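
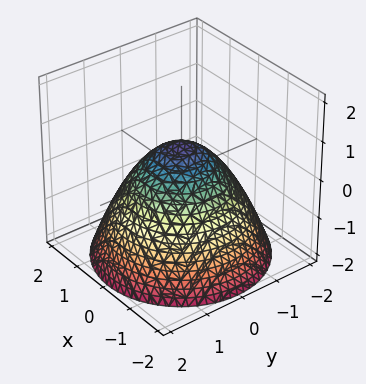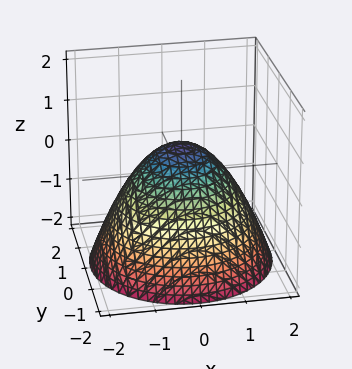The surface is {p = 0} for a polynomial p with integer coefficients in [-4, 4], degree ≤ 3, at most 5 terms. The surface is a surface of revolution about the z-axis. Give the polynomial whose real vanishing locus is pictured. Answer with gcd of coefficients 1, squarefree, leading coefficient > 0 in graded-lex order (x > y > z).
The degree is 2 — no degree-1 surface has this shape.
Symmetries: the surface is invariant under rotation about z: p = q(x² + y², z).
From the visible intercepts: a circular section at z = -1 has radius between 1 and 2; the y-axis gridline crossings are at y ∈ {-1, 1}; among the integer gridlines, it crosses the x-axis at x ∈ {-1, 1}.
These observations pin down the coefficients.

2*x^2 + 2*y^2 + 3*z - 2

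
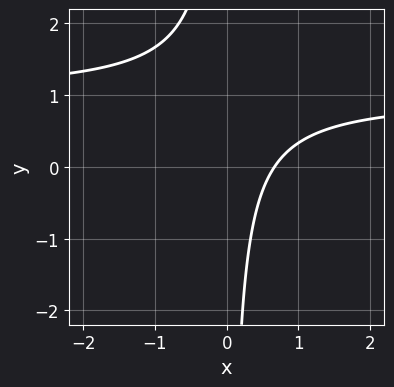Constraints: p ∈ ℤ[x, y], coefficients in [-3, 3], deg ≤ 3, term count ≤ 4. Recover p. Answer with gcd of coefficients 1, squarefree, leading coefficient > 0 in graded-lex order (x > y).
First, the degree is 2 — the shape is more complex than any degree-1 curve.
Then, checking where it meets the axes: it misses every integer gridline on the y-axis.
Finally, solving for integer coefficients yields p as stated.

3*x*y - 3*x + 2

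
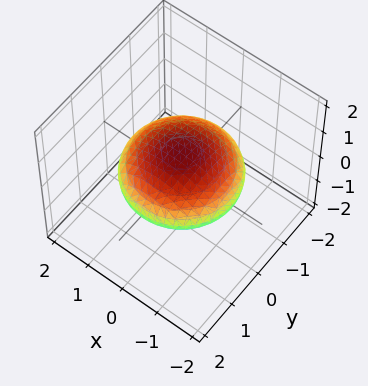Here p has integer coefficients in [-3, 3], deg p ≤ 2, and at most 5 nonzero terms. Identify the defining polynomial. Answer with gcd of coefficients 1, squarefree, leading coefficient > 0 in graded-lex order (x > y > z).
x^2 + y^2 + 3*z^2 - 2

(a) Degree: no degree-1 surface has this shape, so deg p = 2.
(b) Symmetries: rotational symmetry about the z-axis ⇒ p depends on x, y only through x² + y².
(c) From the visible intercepts: a circular section at z = 0 has radius between 1 and 2.
(d) Solving for integer coefficients yields p as stated.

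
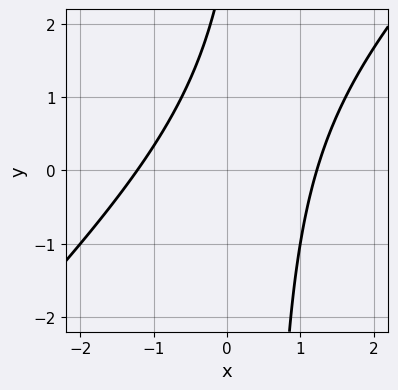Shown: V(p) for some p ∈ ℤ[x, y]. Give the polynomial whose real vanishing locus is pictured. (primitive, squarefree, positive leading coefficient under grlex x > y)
(a) Degree: the shape is more complex than any degree-1 curve, so deg p = 2.
(b) Checking where it meets the axes: it misses every integer gridline on the y-axis.
(c) Together with the visible shape, these determine p as stated.

2*x^2 - 2*x*y + y - 3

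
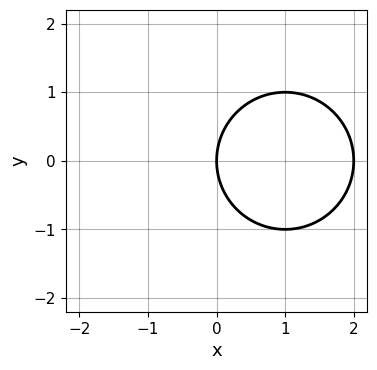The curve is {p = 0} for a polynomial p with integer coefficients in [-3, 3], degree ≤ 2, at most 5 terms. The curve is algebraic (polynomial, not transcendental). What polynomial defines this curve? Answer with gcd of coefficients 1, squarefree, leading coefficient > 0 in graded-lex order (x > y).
x^2 + y^2 - 2*x

First, the degree is 2 — no degree-1 curve has this shape.
Next, symmetries: mirror symmetry y ↦ −y ⇒ only even powers of y.
Next, reading off the gridlines: one y-axis crossing is at y = 0; among the integer gridlines, it crosses the x-axis at x ∈ {0, 2}.
Finally, the integer polynomial consistent with all of this is the stated p.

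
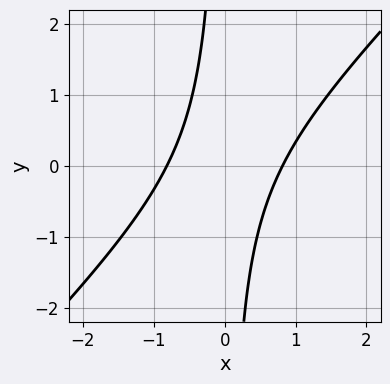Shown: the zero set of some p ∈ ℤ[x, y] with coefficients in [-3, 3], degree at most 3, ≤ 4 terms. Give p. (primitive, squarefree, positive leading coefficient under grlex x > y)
First, deg p = 2. The shape is more complex than any degree-1 curve.
Next, from the visible intercepts: it misses every integer gridline on the y-axis.
Finally, putting this together gives p.

3*x^2 - 3*x*y - 2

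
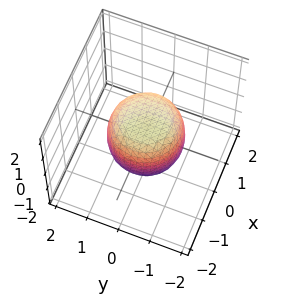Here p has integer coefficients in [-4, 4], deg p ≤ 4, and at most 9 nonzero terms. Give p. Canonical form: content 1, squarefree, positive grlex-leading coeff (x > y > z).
First, the degree is 4 — no degree-3 surface has this shape.
Next, symmetry: every cross-section ⟂ z is a circle, so x, y appear only via x² + y².
Then, from the axis intercepts and sections: among the integer gridlines, it crosses the z-axis at z ∈ {-1, 1}; a circular section at z = -1 has radius between 0 and 1.
Finally, these observations pin down the coefficients.

2*x^4 + 4*x^2*y^2 + 2*y^4 - x^2 - y^2 + 2*z^2 - 2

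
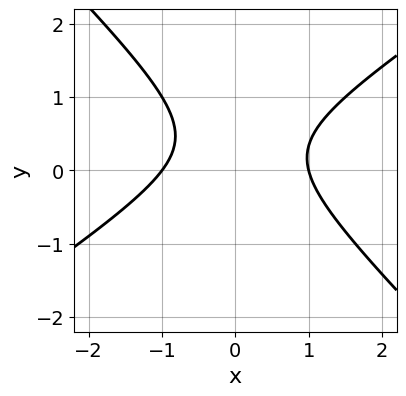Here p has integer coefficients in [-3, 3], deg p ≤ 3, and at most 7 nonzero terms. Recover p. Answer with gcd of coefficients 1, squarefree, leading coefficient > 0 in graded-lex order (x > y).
2*x^2 - x*y - 3*y^2 + 2*y - 2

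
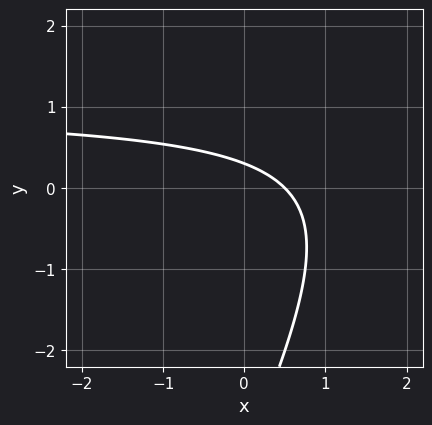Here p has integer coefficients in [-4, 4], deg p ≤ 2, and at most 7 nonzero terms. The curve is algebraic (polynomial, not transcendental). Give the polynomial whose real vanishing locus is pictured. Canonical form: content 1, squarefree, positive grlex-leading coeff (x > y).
1. deg p = 2. The shape is more complex than any degree-1 curve.
2. The integer polynomial consistent with all of this is the stated p.

2*x*y - y^2 - 2*x - 3*y + 1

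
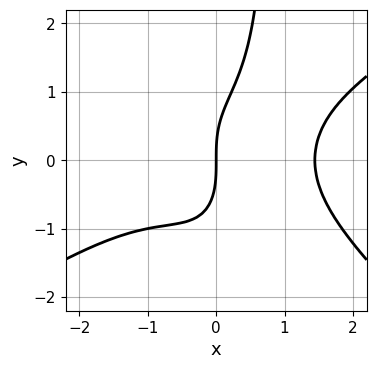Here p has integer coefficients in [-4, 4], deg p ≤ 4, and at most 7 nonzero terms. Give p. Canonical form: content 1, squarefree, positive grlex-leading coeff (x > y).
x^4 - 2*x^2*y^2 - x*y^3 + y^3 - 3*x

1. deg p = 4. The shape is more complex than any degree-3 curve.
2. Against the integer gridlines: it crosses the x-axis at the gridline x = 0; it crosses the y-axis at the gridline y = 0.
3. Fitting integer coefficients to these (and the overall shape) gives p.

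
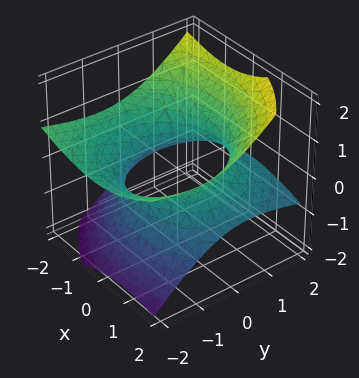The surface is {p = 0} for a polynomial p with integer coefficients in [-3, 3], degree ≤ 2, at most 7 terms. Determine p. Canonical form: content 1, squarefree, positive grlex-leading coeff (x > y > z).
x^2 + x*z + y^2 + 2*y*z - 3*z^2 - 2

1. The degree is 2 — a generic line meets the surface in up to 2 points.
2. Reading off the gridlines: the surface avoids every integer z-axis point in the box.
3. Assembling these constraints gives the stated polynomial.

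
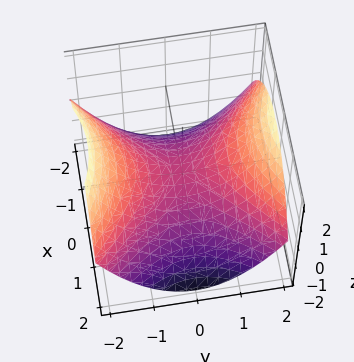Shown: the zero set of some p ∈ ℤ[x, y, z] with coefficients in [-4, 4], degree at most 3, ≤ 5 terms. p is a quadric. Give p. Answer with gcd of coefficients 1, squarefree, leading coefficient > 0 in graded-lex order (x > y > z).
First, the degree is 2 — a saddle surface; a quadric.
Then, symmetries: it's symmetric under x → −x, forcing even powers of x; the y ↦ −y reflection is a symmetry, so y appears only in even powers.
Then, checking where it meets the axes: it meets the y-axis at y = 0 (among the integer gridlines); it crosses the z-axis at the gridline z = 0.
Finally, matching integer coefficients to the picture gives p.

x^2 - y^2 + 2*z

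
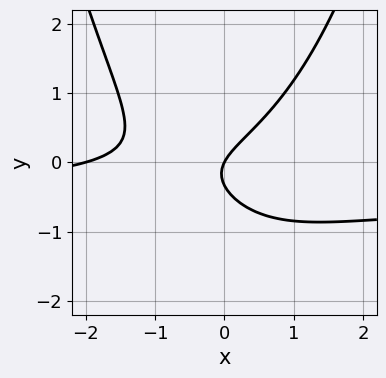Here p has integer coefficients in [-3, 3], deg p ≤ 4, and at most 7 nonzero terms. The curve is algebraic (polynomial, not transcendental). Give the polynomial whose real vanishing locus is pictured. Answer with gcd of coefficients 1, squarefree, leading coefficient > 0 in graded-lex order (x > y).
(a) The degree is 3 — a generic line meets the curve in up to 3 points.
(b) Checking where it meets the axes: it meets the y-axis at y = 0 (among the integer gridlines); the x-axis gridline crossings are at x ∈ {-2, 0}.
(c) Assembling these constraints gives the stated polynomial.

2*x^2*y + x^2 - 3*y^2 + 2*x - y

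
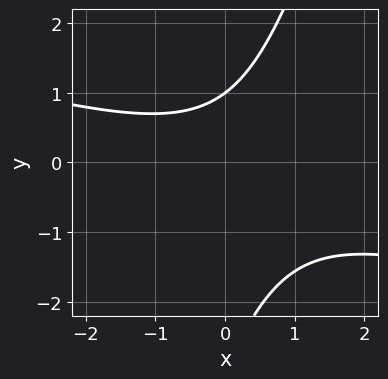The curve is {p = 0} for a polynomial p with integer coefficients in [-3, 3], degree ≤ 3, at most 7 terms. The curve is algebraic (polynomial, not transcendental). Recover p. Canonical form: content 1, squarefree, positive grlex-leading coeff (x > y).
x^2 + 3*x*y - y^2 - 2*y + 3

(a) deg p = 2. A generic line meets the curve in up to 2 points.
(b) From the axis intercepts and sections: it crosses the y-axis at the gridline y = 1; it misses every integer gridline on the x-axis.
(c) Putting this together gives p.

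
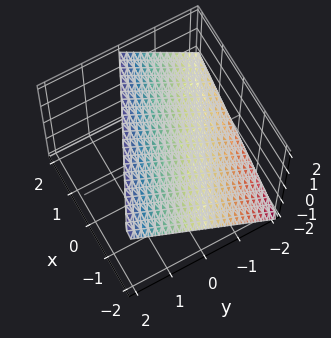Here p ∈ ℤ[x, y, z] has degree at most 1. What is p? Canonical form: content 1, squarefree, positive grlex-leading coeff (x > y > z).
x + 2*y - 2*z + 2

(a) Degree: the surface is flat (a plane), so deg p = 1.
(b) Checking where it meets the axes: it crosses the y-axis at the gridline y = -1; it meets the z-axis at z = 1 (among the integer gridlines).
(c) Solving for integer coefficients yields p as stated. Check: (-2, 0, 0) on the x-axis lies on the surface, and p(-2, 0, 0) = 0. ✓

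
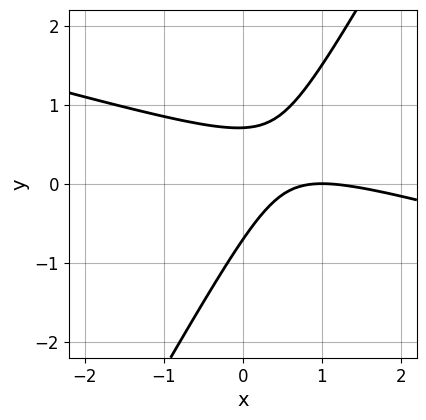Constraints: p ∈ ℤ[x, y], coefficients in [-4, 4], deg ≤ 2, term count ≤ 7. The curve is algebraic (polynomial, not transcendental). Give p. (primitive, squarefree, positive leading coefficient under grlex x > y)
Degree: the shape is more complex than any degree-1 curve, so deg p = 2.
From the axis intercepts and sections: one x-axis crossing is at x = 1.
Matching integer coefficients to the picture gives p.

x^2 + 3*x*y - 2*y^2 - 2*x + 1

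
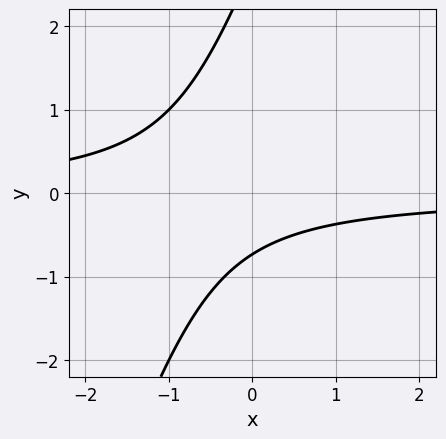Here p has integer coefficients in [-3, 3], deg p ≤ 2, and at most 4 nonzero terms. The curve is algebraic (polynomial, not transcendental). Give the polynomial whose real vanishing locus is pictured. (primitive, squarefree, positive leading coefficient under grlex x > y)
3*x*y - y^2 + 2*y + 2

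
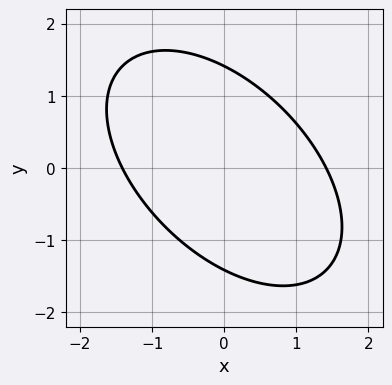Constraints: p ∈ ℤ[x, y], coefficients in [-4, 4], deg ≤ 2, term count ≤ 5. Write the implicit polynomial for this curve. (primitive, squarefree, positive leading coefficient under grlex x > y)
x^2 + x*y + y^2 - 2

1. Degree: no degree-1 curve has this shape, so deg p = 2.
2. Putting this together gives p.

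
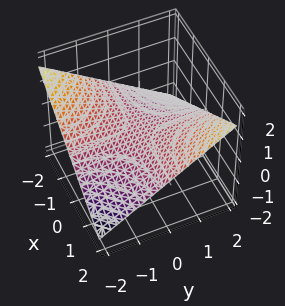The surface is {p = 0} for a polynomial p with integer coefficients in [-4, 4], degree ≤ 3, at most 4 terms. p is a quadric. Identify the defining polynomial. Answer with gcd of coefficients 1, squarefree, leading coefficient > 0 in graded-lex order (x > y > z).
x*y - 3*z

deg p = 2. A hyperbolic paraboloid; a quadric.
Checking where it meets the axes: every point of the y-axis in the box is on the surface; every point of the x-axis in the box is on the surface.
Fitting integer coefficients to these (and the overall shape) gives p.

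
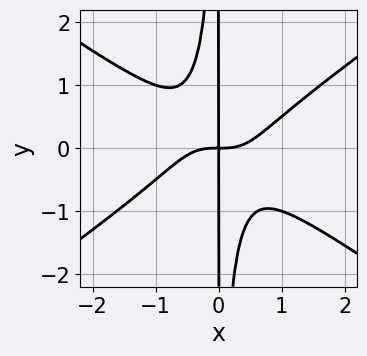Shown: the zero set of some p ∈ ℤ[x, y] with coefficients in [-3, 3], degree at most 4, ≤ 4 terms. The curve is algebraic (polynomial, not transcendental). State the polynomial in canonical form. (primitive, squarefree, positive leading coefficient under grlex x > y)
First, deg p = 4.
Then, against the integer gridlines: the visible y-axis segment lies entirely on the curve.
Finally, assembling these constraints gives the stated polynomial.

x^4 - 2*x^2*y^2 - x*y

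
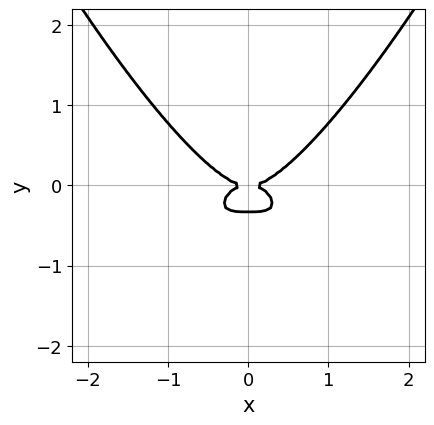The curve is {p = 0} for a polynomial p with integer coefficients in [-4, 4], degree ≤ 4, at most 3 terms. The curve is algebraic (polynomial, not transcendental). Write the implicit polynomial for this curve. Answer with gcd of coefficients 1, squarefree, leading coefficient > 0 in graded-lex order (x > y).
2*x^4 - 3*y^3 - y^2

First, deg p = 4. No degree-3 curve has this shape.
Next, symmetries: it's symmetric under x → −x, forcing even powers of x.
Next, from the axis intercepts and sections: it meets the y-axis at y = 0 (among the integer gridlines); it meets the x-axis at x = 0 (among the integer gridlines).
Finally, these observations pin down the coefficients.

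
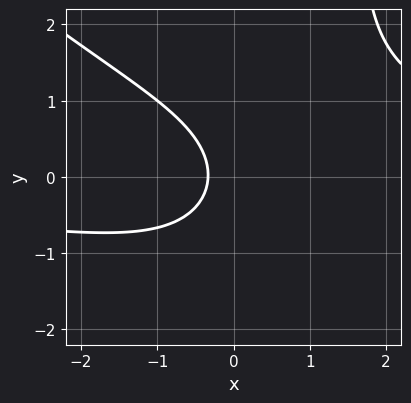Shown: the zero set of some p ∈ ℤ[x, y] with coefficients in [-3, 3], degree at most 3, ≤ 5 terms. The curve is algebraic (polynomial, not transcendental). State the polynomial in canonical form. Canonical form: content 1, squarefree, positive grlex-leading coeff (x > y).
x^2*y + x*y^2 - 2*y^2 - 3*x - 1

1. The degree is 3 — a generic line meets the curve in up to 3 points.
2. From the visible intercepts: it misses every integer gridline on the y-axis.
3. The integer polynomial consistent with all of this is the stated p.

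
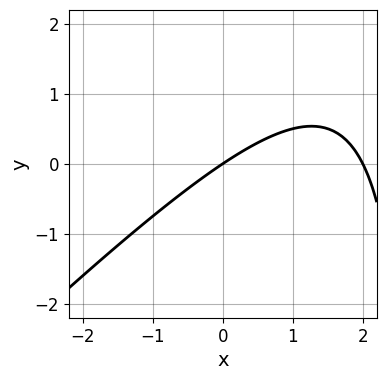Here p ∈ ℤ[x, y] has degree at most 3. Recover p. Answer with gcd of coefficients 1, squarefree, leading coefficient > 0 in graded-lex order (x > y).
x^2 - x*y - 2*x + 3*y

1. The degree is 2 — no degree-1 curve has this shape.
2. Observable constraints: one y-axis crossing is at y = 0; the x-axis gridline crossings are at x ∈ {0, 2}.
3. Putting this together gives p.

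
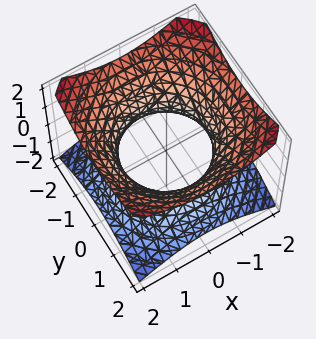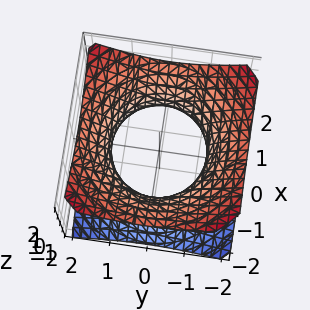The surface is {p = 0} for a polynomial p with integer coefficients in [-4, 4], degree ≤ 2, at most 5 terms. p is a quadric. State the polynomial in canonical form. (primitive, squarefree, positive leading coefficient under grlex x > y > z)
2*x^2 + 2*y^2 - 3*z^2 - 3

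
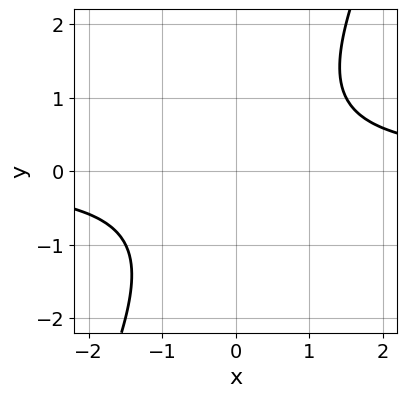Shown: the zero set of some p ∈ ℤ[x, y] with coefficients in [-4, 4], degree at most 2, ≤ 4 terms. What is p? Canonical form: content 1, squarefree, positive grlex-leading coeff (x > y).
Degree: the shape is more complex than any degree-1 curve, so deg p = 2.
Checking where it meets the axes: the curve avoids every integer y-axis point in the box; the curve avoids every integer x-axis point in the box.
Together with the visible shape, these determine p as stated.

2*x*y - y^2 - 2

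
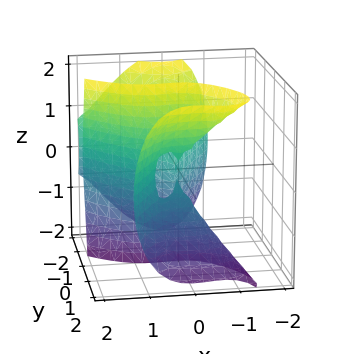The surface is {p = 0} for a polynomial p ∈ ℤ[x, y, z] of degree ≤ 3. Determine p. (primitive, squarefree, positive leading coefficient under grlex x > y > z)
The picture has 2 separate pieces. They look like related sheets of one shape, so recover p as a whole.
Degree: no degree-2 surface has this shape, so deg p = 3.
Checking where it meets the axes: one y-axis crossing is at y = 0; the visible z-axis segment lies entirely on the surface.
Solving for integer coefficients yields p as stated. Check: (1, 0, 0) on the x-axis lies on the surface, and p(1, 0, 0) = 0. ✓

2*x^3 + 2*x^2*y - y^3 + y*z^2 - 2*x^2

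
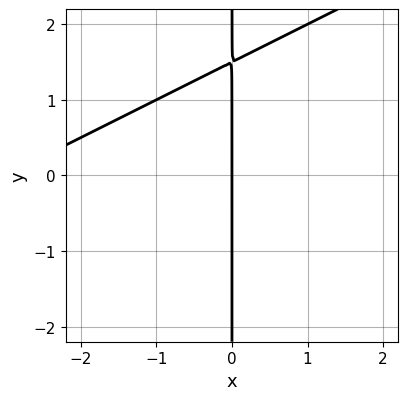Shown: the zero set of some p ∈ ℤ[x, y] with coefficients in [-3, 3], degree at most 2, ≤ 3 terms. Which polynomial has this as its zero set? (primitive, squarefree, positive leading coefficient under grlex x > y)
The degree is 2 — no degree-1 curve has this shape.
From the axis intercepts and sections: one x-axis crossing is at x = 0; every point of the y-axis in the box is on the curve.
Putting this together gives p.

x^2 - 2*x*y + 3*x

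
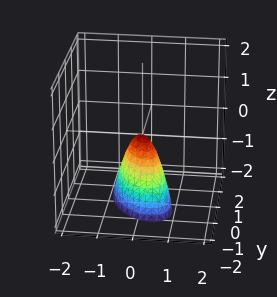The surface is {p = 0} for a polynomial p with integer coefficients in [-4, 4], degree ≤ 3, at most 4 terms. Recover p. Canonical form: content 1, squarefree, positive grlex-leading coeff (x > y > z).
3*x^2 + 2*x*y + 2*y^2 + z

(a) Degree: a generic line meets the surface in up to 2 points, so deg p = 2.
(b) From the axis intercepts and sections: it meets the y-axis at y = 0 (among the integer gridlines); it meets the z-axis at z = 0 (among the integer gridlines).
(c) Assembling these constraints gives the stated polynomial.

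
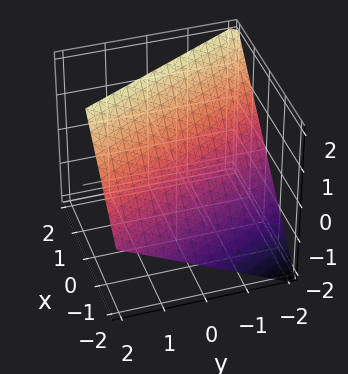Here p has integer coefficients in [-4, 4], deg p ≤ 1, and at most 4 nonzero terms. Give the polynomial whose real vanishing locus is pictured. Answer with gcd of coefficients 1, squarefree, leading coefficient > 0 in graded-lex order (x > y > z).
2*x + y - 2*z + 2

(a) The degree is 1 — every cross-section is a straight line — this is a plane.
(b) Reading off the gridlines: it crosses the y-axis at the gridline y = -2; one x-axis crossing is at x = -1; it crosses the z-axis at the gridline z = 1.
(c) The integer polynomial consistent with all of this is the stated p.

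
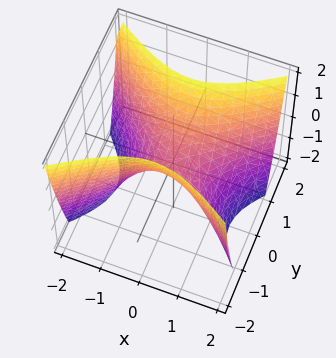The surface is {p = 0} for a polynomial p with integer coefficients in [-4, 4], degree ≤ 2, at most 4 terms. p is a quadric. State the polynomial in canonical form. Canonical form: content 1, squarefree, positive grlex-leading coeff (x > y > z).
2*x^2 - 3*y^2 + 2*z

deg p = 2.
Symmetries: mirror symmetry y ↦ −y ⇒ only even powers of y; the x ↦ −x reflection is a symmetry, so x appears only in even powers.
Observable constraints: it meets the y-axis at y = 0 (among the integer gridlines); one x-axis crossing is at x = 0.
Assembling these constraints gives the stated polynomial.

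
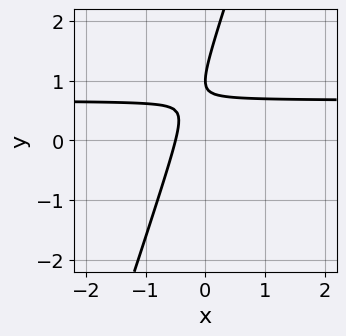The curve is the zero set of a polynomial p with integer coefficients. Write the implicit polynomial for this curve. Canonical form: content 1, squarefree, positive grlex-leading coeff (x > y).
3*x*y - y^2 - 2*x + 2*y - 1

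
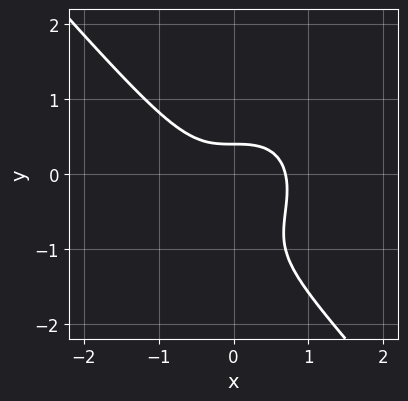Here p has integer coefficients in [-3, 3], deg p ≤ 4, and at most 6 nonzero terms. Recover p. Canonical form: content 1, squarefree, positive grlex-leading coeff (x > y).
3*x^3 + 2*y^3 + 3*y^2 + y - 1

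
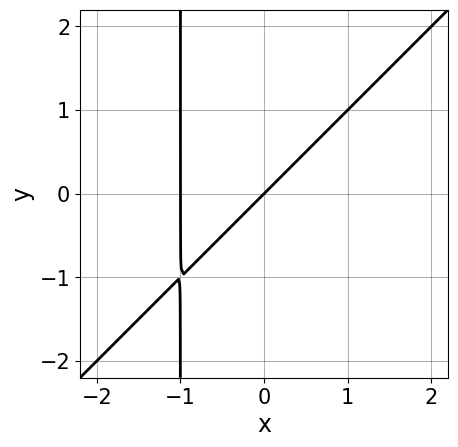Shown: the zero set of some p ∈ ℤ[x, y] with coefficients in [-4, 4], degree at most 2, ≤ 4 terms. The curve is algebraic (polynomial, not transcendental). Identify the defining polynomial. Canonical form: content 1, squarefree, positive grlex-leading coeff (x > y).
The degree is 2 — no degree-1 curve has this shape.
Against the integer gridlines: the x-axis gridline crossings are at x ∈ {-1, 0}; it meets the y-axis at y = 0 (among the integer gridlines).
Putting this together gives p.

x^2 - x*y + x - y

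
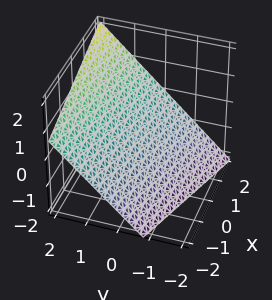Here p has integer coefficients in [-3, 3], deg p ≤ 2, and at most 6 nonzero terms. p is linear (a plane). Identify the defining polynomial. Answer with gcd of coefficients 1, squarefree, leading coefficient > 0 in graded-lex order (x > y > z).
Degree: every cross-section is a straight line — this is a plane, so deg p = 1.
From the axis intercepts and sections: one x-axis crossing is at x = 2.
These observations pin down the coefficients.

x + 3*y - 3*z - 2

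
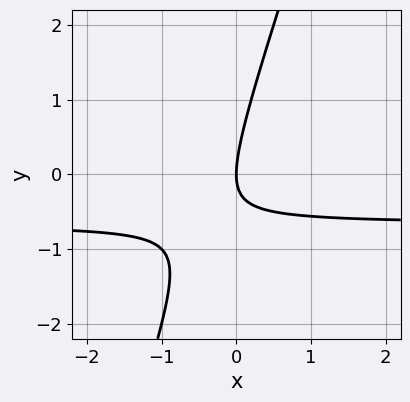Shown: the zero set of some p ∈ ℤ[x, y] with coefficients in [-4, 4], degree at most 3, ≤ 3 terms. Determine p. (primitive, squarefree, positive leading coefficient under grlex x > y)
3*x*y - y^2 + 2*x

Degree: the shape is more complex than any degree-1 curve, so deg p = 2.
Checking where it meets the axes: one y-axis crossing is at y = 0; it meets the x-axis at x = 0 (among the integer gridlines).
The integer polynomial consistent with all of this is the stated p.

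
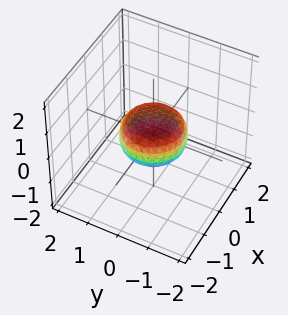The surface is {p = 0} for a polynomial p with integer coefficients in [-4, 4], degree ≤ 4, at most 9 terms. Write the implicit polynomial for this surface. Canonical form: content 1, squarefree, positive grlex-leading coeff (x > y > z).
2*x^4 + 4*x^2*y^2 + 2*y^4 - x^2 - y^2 + 3*z^2 - 1

The degree is 4 — the shape is more complex than any degree-3 surface.
Symmetries: rotational symmetry about the z-axis ⇒ p depends on x, y only through x² + y².
From the visible intercepts: a circular section at z = 0 has radius exactly 1; among the integer gridlines, it crosses the y-axis at y ∈ {-1, 1}; among the integer gridlines, it crosses the x-axis at x ∈ {-1, 1}.
The integer polynomial consistent with all of this is the stated p.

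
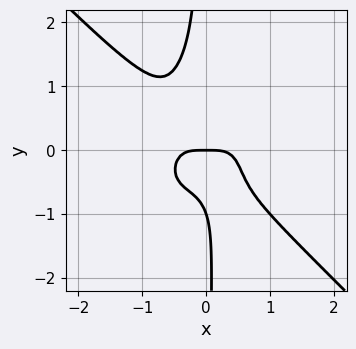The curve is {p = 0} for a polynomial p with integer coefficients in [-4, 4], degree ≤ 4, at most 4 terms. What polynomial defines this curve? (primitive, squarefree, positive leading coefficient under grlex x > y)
3*x^4 + 3*x*y^3 + y^2 + y

1. Degree: the shape is more complex than any degree-3 curve, so deg p = 4.
2. Against the integer gridlines: the y-axis gridline crossings are at y ∈ {-1, 0}; it meets the x-axis at x = 0 (among the integer gridlines).
3. Assembling these constraints gives the stated polynomial.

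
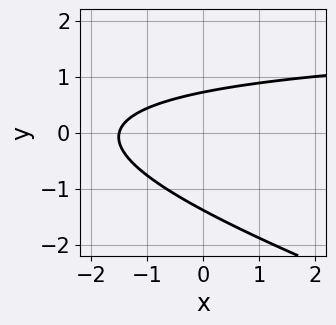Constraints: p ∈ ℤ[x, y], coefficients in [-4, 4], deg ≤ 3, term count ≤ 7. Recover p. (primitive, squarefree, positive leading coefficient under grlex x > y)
x*y + 3*y^2 - 2*x + 2*y - 3

1. deg p = 2. No degree-1 curve has this shape.
2. The integer polynomial consistent with all of this is the stated p.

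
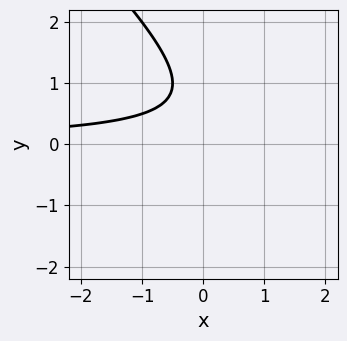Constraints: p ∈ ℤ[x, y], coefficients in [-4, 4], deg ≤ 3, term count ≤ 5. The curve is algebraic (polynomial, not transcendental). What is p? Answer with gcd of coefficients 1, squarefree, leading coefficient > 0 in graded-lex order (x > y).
2*x*y + 2*y^2 - 3*y + 2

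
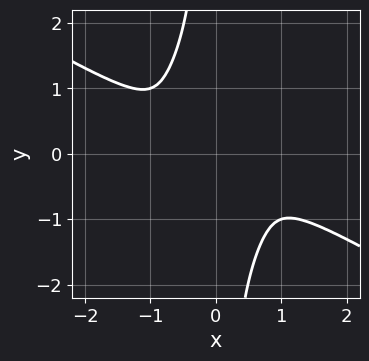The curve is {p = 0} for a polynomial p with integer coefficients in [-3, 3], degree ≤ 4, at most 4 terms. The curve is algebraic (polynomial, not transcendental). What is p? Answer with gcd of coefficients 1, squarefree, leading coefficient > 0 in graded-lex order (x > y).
First, degree: no degree-3 curve has this shape, so deg p = 4.
Finally, putting this together gives p.

x^4 + x^3*y + 2*x*y^3 + 2*y^2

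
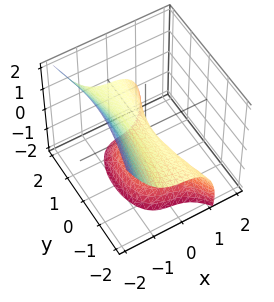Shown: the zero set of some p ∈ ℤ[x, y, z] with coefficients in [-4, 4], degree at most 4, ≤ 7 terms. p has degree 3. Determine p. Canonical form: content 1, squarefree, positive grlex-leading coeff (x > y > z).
3*x^3 + y^2*z + 2*z^2 + x + 2*z

First, deg p = 3. A generic line meets the surface in up to 3 points.
Next, against the integer gridlines: the visible y-axis segment lies entirely on the surface; among the integer gridlines, it crosses the z-axis at z ∈ {-1, 0}.
Finally, matching integer coefficients to the picture gives p.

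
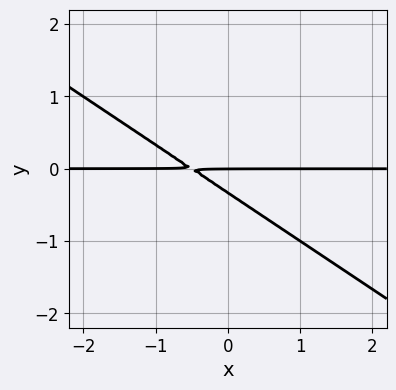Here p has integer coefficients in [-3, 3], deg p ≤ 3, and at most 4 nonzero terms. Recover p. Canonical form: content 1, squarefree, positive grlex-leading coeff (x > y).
2*x*y + 3*y^2 + y

deg p = 2. A generic line meets the curve in up to 2 points.
Reading off the gridlines: every point of the x-axis in the box is on the curve; it meets the y-axis at y = 0 (among the integer gridlines).
These observations pin down the coefficients.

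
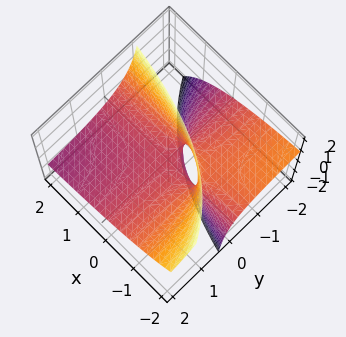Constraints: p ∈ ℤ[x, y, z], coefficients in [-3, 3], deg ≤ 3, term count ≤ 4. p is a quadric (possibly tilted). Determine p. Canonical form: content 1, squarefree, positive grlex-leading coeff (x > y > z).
(a) deg p = 2. The shape is more complex than any degree-1 surface.
(b) From the axis intercepts and sections: the visible x-axis segment lies entirely on the surface; the visible y-axis segment lies entirely on the surface; one z-axis crossing is at z = 0.
(c) Solving for integer coefficients yields p as stated.

x*y + x*z + 2*y*z + z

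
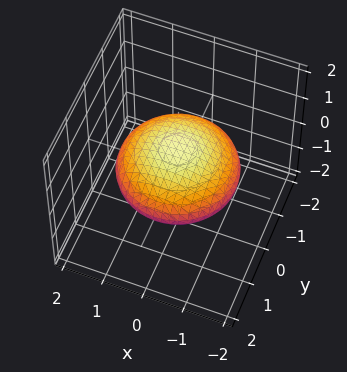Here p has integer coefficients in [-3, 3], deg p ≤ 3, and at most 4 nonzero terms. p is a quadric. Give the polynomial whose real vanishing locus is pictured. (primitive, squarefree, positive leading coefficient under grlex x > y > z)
x^2 + y^2 + 3*z^2 - 2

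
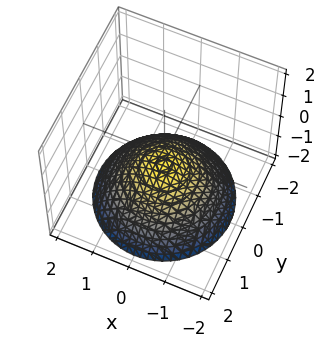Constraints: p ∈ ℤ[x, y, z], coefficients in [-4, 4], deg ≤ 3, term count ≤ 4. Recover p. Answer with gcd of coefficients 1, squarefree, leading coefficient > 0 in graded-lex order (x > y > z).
x^2 + y^2 + 2*z + 1

First, deg p = 2.
Then, by symmetry, every cross-section ⟂ z is a circle, so x, y appear only via x² + y².
Then, checking where it meets the axes: the surface avoids every integer y-axis point in the box; a circular section at z = -2 has radius between 1 and 2; the surface avoids every integer x-axis point in the box.
Finally, fitting integer coefficients to these (and the overall shape) gives p.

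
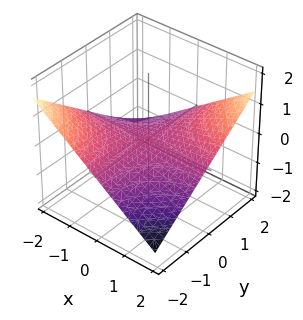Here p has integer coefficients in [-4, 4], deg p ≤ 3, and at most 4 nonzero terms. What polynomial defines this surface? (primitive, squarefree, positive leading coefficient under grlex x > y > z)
x*y - 3*z

Degree: a saddle surface; a quadric, so deg p = 2.
From the visible intercepts: it crosses the z-axis at the gridline z = 0; every point of the y-axis in the box is on the surface.
Solving for integer coefficients yields p as stated.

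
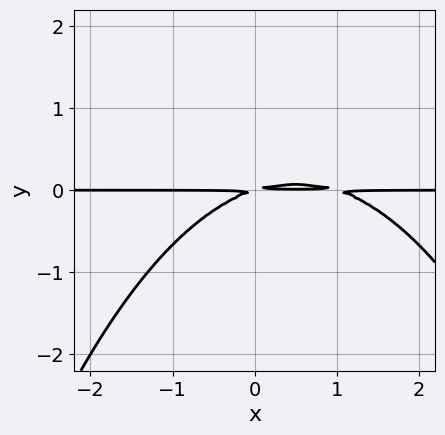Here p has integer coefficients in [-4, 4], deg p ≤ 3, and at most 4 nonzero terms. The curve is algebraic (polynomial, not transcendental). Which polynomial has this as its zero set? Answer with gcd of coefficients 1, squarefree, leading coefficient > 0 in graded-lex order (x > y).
(a) The degree is 3 — the shape is more complex than any degree-2 curve.
(b) Observable constraints: the visible x-axis segment lies entirely on the curve.
(c) Solving for integer coefficients yields p as stated.

x^2*y - x*y + 3*y^2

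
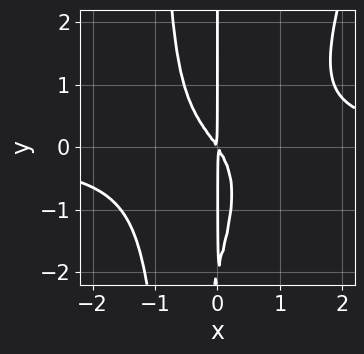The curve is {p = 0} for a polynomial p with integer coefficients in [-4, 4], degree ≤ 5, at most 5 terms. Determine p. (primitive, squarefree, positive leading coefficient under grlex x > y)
3*x^3*y - x^2*y^2 - x*y^2 - 3*x^2 - 2*x*y

(a) The degree is 4 — the shape is more complex than any degree-3 curve.
(b) Checking where it meets the axes: every point of the y-axis in the box is on the curve.
(c) Assembling these constraints gives the stated polynomial.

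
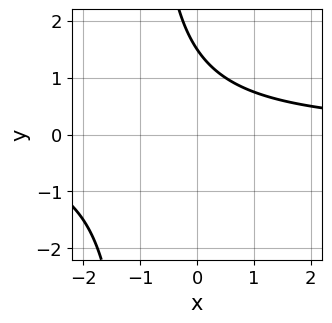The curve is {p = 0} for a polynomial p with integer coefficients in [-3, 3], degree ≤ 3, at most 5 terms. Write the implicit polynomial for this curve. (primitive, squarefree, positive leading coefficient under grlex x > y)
2*x*y + 2*y - 3

First, the degree is 2 — a generic line meets the curve in up to 2 points.
Next, from the axis intercepts and sections: the curve avoids every integer x-axis point in the box.
Finally, the integer polynomial consistent with all of this is the stated p.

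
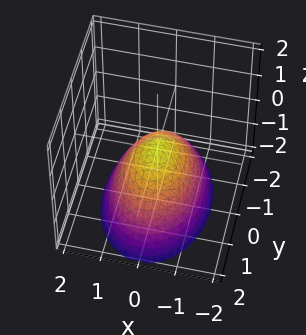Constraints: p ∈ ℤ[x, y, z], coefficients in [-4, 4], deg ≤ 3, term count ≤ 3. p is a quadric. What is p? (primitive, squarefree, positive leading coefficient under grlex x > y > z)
2*x^2 + y^2 + 2*z

First, degree: a single bowl opening along one axis; a quadric, so deg p = 2.
Then, symmetries: mirror symmetry x ↦ −x ⇒ only even powers of x; it's symmetric under y → −y, forcing even powers of y.
Then, from the visible intercepts: one x-axis crossing is at x = 0; it crosses the z-axis at the gridline z = 0; it meets the y-axis at y = 0 (among the integer gridlines).
Finally, assembling these constraints gives the stated polynomial.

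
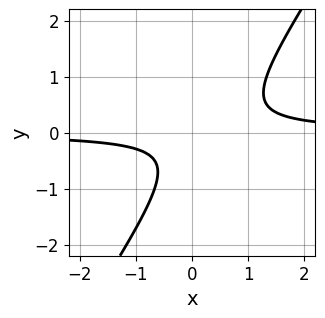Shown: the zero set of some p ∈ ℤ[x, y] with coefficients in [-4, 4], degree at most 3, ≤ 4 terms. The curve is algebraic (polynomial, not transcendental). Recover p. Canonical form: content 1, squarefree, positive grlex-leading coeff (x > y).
3*x*y - 2*y^2 - y - 1

1. Degree: the shape is more complex than any degree-1 curve, so deg p = 2.
2. Reading off the gridlines: it misses every integer gridline on the x-axis; it misses every integer gridline on the y-axis.
3. Putting this together gives p.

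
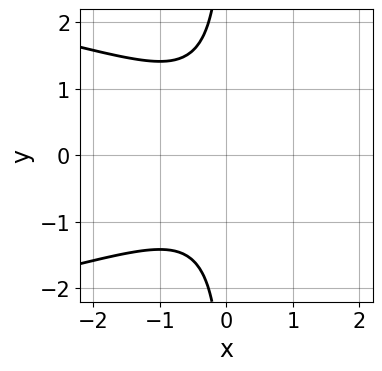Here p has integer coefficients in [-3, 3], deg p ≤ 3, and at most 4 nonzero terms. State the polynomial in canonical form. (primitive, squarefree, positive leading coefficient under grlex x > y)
deg p = 3.
Symmetries: it's symmetric under y → −y, forcing even powers of y.
Reading off the gridlines: it misses every integer gridline on the y-axis; no x-intercept at any integer in the box.
Matching integer coefficients to the picture gives p.

x*y^2 + x^2 + 1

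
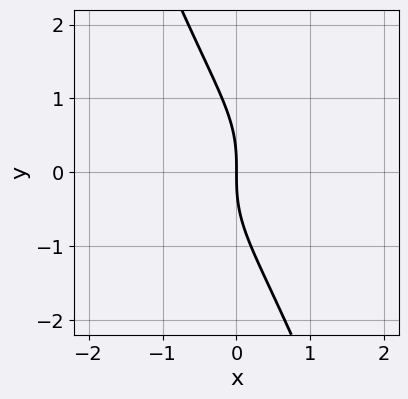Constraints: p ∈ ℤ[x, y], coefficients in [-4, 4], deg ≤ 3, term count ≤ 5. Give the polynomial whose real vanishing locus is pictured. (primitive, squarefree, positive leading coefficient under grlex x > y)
3*x^3 + 2*x*y^2 + y^3 + 3*x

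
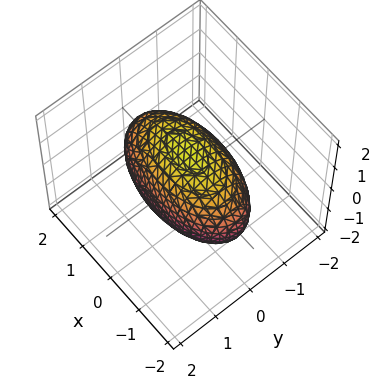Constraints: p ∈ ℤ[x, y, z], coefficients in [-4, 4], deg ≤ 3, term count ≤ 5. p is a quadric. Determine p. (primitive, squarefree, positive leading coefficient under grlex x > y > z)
x^2 + 3*y^2 + 2*z^2 - 3

deg p = 2.
Symmetries: it's symmetric under x → −x, forcing even powers of x; it's symmetric under y → −y, forcing even powers of y; the z ↦ −z reflection is a symmetry, so z appears only in even powers.
From the axis intercepts and sections: among the integer gridlines, it crosses the y-axis at y ∈ {-1, 1}.
Assembling these constraints gives the stated polynomial.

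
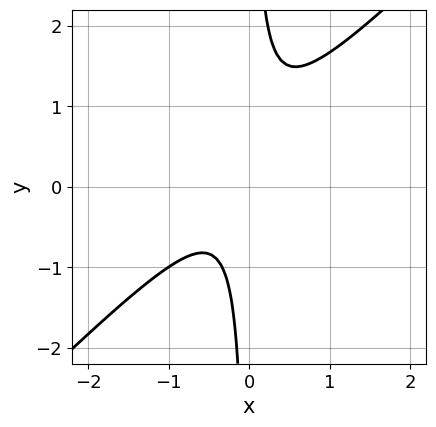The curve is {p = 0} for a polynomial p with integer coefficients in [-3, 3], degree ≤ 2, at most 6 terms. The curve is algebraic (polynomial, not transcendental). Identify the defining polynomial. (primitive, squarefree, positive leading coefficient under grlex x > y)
(a) The degree is 2 — no degree-1 curve has this shape.
(b) From the visible intercepts: the curve avoids every integer y-axis point in the box; the curve avoids every integer x-axis point in the box.
(c) Putting this together gives p.

3*x^2 - 3*x*y + x + 1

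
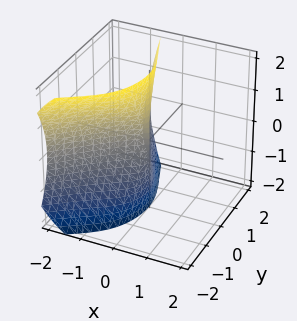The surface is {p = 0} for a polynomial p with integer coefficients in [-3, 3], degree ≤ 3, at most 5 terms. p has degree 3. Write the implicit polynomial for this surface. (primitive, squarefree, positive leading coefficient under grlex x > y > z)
3*x^3 - 3*x^2*y + 2*x*z^2 + 2*y^2

1. deg p = 3. The shape is more complex than any degree-2 surface.
2. Against the integer gridlines: the visible z-axis segment lies entirely on the surface; it crosses the x-axis at the gridline x = 0; it crosses the y-axis at the gridline y = 0.
3. These observations pin down the coefficients.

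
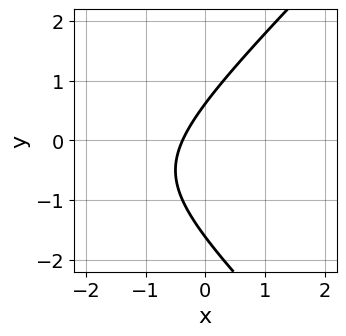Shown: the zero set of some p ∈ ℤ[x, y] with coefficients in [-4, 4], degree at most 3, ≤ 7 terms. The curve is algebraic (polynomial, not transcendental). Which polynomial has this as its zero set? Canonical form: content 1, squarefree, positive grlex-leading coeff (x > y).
(a) The degree is 2 — a generic line meets the curve in up to 2 points.
(b) Matching integer coefficients to the picture gives p.

x^2 - y^2 + 3*x - y + 1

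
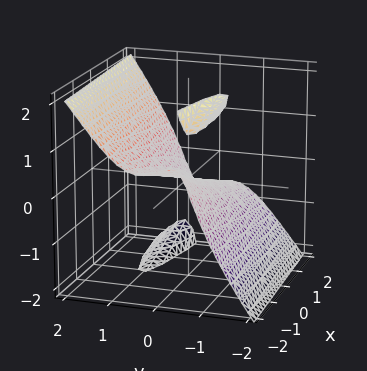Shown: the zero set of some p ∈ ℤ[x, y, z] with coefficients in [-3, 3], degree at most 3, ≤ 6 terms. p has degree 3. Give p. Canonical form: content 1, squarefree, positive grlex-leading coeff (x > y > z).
(a) I count 3 distinct pieces. They look like related sheets of one shape, so recover p as a whole.
(b) Degree: a generic line meets the surface in up to 3 points, so deg p = 3.
(c) Observable constraints: it meets the x-axis at x = 0 (among the integer gridlines); it crosses the y-axis at the gridline y = 0; it meets the z-axis at z = 0 (among the integer gridlines).
(d) These observations pin down the coefficients.

3*y^3 - 2*y*z^2 - x - 3*z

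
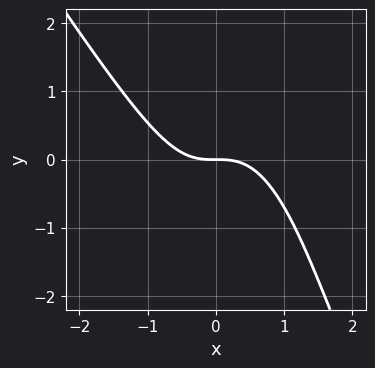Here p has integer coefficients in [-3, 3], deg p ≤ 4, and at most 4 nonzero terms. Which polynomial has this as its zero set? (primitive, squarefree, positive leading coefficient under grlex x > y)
(a) deg p = 3.
(b) Checking where it meets the axes: one x-axis crossing is at x = 0; it crosses the y-axis at the gridline y = 0.
(c) Solving for integer coefficients yields p as stated.

3*x^3 + 2*x^2*y + y^2 + 3*y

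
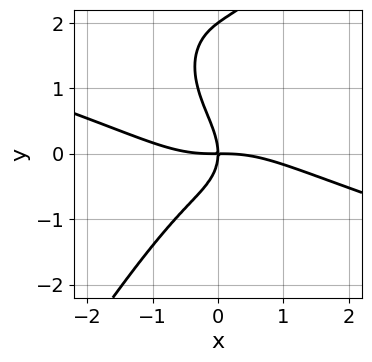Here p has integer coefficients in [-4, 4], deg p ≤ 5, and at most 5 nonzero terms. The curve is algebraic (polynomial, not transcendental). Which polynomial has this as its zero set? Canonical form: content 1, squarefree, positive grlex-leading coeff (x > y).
1. deg p = 4.
2. Observable constraints: one x-axis crossing is at x = 0; among the integer gridlines, it crosses the y-axis at y ∈ {0, 2}.
3. The integer polynomial consistent with all of this is the stated p.

x^4 + 3*x^3*y - y^4 + 2*y^3 + 3*x*y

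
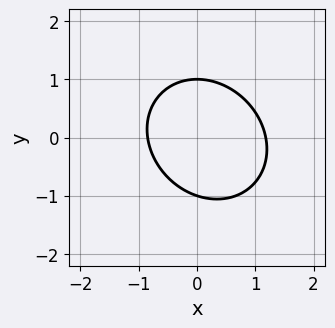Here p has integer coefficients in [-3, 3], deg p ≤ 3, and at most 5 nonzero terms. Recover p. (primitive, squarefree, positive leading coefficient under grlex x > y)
3*x^2 + x*y + 3*y^2 - x - 3

Degree: a generic line meets the curve in up to 2 points, so deg p = 2.
Checking where it meets the axes: among the integer gridlines, it crosses the y-axis at y ∈ {-1, 1}.
The integer polynomial consistent with all of this is the stated p.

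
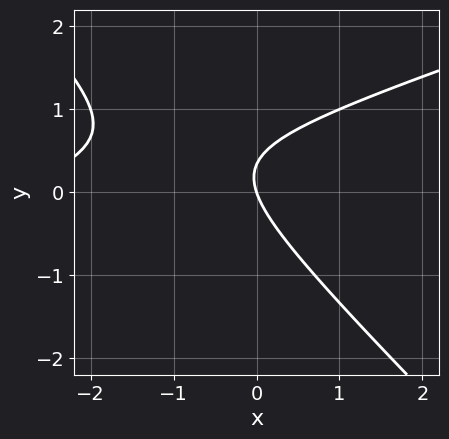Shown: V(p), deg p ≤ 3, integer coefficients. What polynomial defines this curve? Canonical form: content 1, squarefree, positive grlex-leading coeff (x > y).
(a) The degree is 2 — a generic line meets the curve in up to 2 points.
(b) From the axis intercepts and sections: one x-axis crossing is at x = 0; it crosses the y-axis at the gridline y = 0.
(c) The integer polynomial consistent with all of this is the stated p.

x^2 - 2*x*y - 3*y^2 + 3*x + y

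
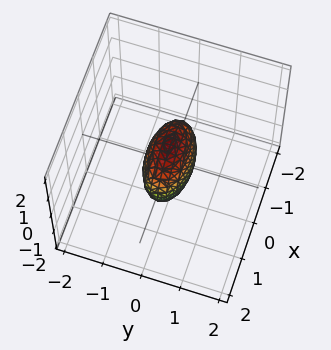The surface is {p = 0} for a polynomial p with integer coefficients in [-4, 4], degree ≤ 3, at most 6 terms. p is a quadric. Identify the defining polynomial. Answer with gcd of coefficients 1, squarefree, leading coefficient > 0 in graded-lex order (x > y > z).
x^2 + 3*y^2 + z^2 - 1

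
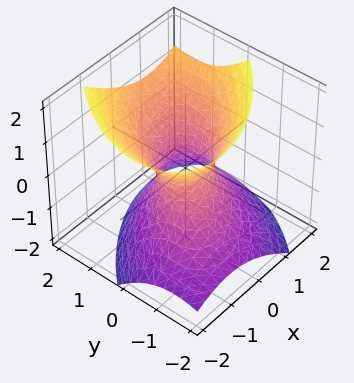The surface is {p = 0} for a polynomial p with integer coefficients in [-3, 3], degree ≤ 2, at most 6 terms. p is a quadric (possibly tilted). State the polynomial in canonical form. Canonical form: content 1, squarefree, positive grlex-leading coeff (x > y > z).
3*x^2 - 3*x*y + 3*y^2 - 2*y*z - 3*z^2 - 2

First, degree: a generic line meets the surface in up to 2 points, so deg p = 2.
Next, observable constraints: no z-intercept at any integer in the box.
Finally, together with the visible shape, these determine p as stated.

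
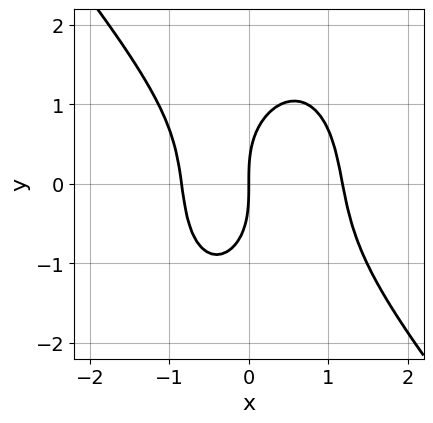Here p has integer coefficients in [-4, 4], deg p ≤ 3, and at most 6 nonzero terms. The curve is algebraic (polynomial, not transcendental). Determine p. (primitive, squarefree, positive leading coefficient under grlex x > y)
3*x^3 + x^2*y + y^3 - x^2 - 3*x

Degree: a generic line meets the curve in up to 3 points, so deg p = 3.
Reading off the gridlines: it meets the x-axis at x = 0 (among the integer gridlines); it meets the y-axis at y = 0 (among the integer gridlines).
Fitting integer coefficients to these (and the overall shape) gives p.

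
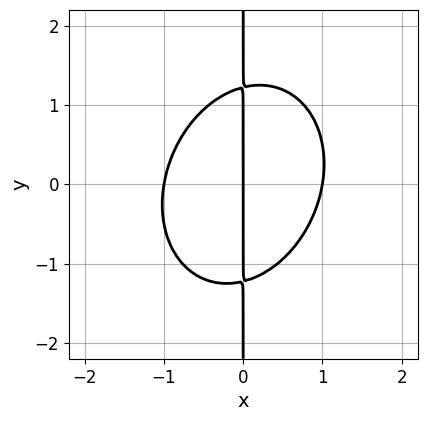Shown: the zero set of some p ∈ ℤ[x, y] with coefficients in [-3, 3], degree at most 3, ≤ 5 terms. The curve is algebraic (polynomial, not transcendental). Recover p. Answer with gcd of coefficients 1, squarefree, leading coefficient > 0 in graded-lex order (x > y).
First, the degree is 3 — no degree-2 curve has this shape.
Then, from the axis intercepts and sections: the visible y-axis segment lies entirely on the curve; among the integer gridlines, it crosses the x-axis at x ∈ {-1, 0, 1}.
Finally, matching integer coefficients to the picture gives p.

3*x^3 - x^2*y + 2*x*y^2 - 3*x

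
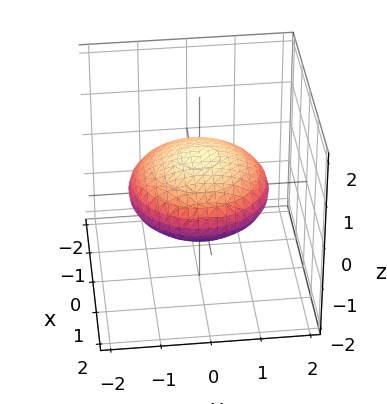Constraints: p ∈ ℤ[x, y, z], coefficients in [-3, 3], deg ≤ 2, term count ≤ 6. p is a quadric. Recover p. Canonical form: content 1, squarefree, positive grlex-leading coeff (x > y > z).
(a) Degree: a closed, bounded, convex surface; a quadric, so deg p = 2.
(b) Symmetries: the z-axis is an axis of rotation, so x and y enter only as x² + y²; it's symmetric under z → −z, forcing even powers of z.
(c) Checking where it meets the axes: a circular section at z = 0 has radius between 1 and 2.
(d) Solving for integer coefficients yields p as stated.

x^2 + y^2 + 3*z^2 - 2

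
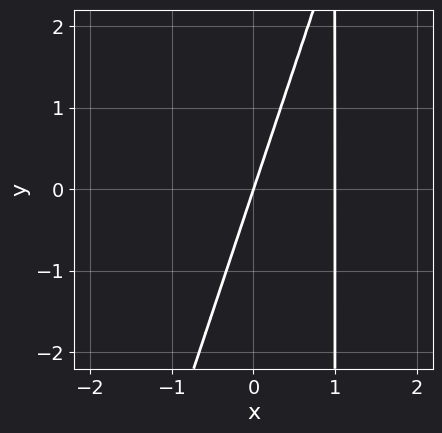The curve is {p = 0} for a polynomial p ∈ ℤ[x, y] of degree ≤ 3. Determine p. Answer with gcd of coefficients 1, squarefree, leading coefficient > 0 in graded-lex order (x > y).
(a) Degree: no degree-1 curve has this shape, so deg p = 2.
(b) Reading off the gridlines: the x-axis gridline crossings are at x ∈ {0, 1}; it crosses the y-axis at the gridline y = 0.
(c) Assembling these constraints gives the stated polynomial.

3*x^2 - x*y - 3*x + y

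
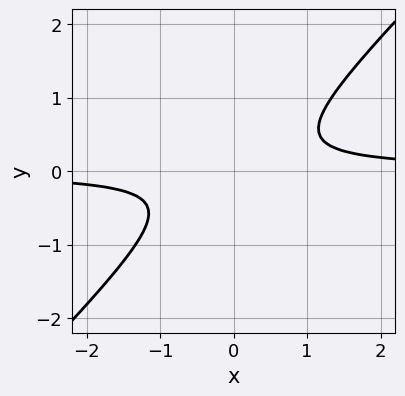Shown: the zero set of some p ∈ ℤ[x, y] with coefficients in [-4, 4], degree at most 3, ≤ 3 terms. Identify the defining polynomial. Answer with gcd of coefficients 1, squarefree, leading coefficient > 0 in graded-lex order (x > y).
1. Degree: the shape is more complex than any degree-1 curve, so deg p = 2.
2. Reading off the gridlines: no x-intercept at any integer in the box; the curve avoids every integer y-axis point in the box.
3. Matching integer coefficients to the picture gives p.

3*x*y - 3*y^2 - 1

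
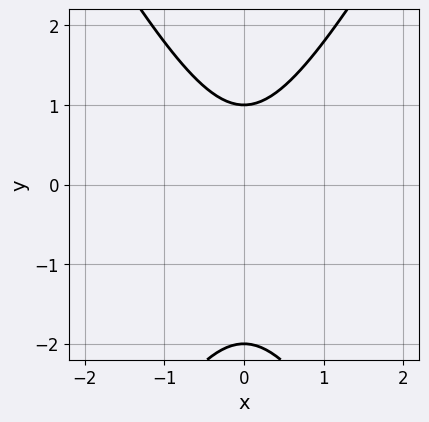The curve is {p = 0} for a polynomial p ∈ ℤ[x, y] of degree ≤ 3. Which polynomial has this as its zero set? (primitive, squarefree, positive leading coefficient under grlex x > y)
3*x^2 - y^2 - y + 2

(a) deg p = 2.
(b) Symmetries: it's symmetric under x → −x, forcing even powers of x.
(c) Checking where it meets the axes: no x-intercept at any integer in the box; the y-axis gridline crossings are at y ∈ {-2, 1}.
(d) Solving for integer coefficients yields p as stated.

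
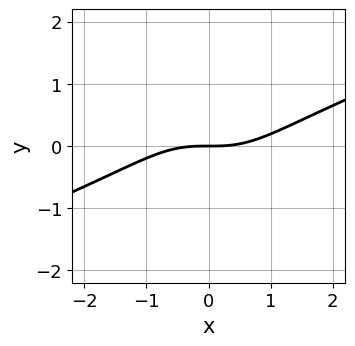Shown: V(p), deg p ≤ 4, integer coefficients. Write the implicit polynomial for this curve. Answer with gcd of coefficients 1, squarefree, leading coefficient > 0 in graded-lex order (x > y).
x^3 - 2*x^2*y - 3*y^3 - 3*y

First, degree: no degree-2 curve has this shape, so deg p = 3.
Next, reading off the gridlines: it crosses the y-axis at the gridline y = 0; one x-axis crossing is at x = 0.
Finally, the integer polynomial consistent with all of this is the stated p.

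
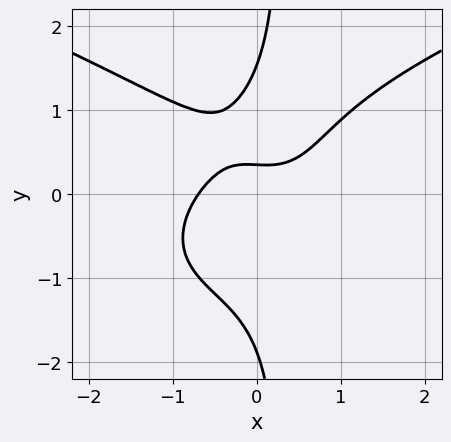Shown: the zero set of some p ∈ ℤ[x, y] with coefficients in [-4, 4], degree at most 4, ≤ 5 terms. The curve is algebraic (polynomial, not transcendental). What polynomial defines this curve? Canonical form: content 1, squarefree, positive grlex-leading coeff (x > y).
3*x*y^3 - 3*x^3 - y^3 + 3*y - 1

Degree: a generic line meets the curve in up to 4 points, so deg p = 4.
Putting this together gives p.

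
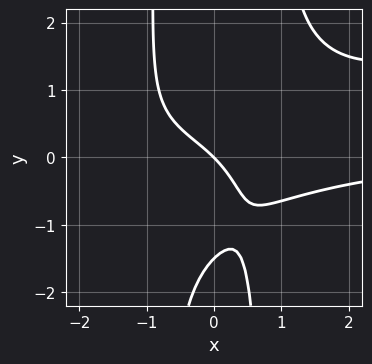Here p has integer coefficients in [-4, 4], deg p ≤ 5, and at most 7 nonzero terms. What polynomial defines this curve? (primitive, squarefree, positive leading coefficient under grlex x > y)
x^3*y - 3*x^2*y^2 + 2*y^2 + 3*x + 3*y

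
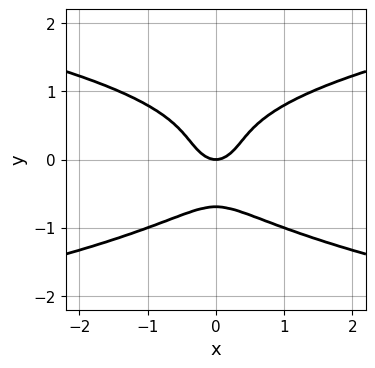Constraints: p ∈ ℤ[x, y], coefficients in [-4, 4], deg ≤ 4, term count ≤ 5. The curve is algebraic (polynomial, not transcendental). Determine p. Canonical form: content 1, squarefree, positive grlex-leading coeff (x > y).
The degree is 4 — no degree-3 curve has this shape.
Symmetries: the x ↦ −x reflection is a symmetry, so x appears only in even powers.
Checking where it meets the axes: one x-axis crossing is at x = 0; it meets the y-axis at y = 0 (among the integer gridlines).
The integer polynomial consistent with all of this is the stated p.

3*y^4 - 2*x^2 + y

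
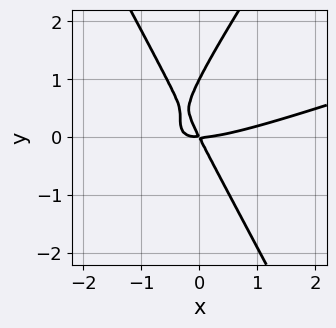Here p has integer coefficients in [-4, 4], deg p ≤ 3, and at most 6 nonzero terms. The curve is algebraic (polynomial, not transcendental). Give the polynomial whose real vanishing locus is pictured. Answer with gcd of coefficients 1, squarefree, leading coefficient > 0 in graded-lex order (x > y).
1. deg p = 3. No degree-2 curve has this shape.
2. Checking where it meets the axes: the y-axis gridline crossings are at y ∈ {0, 1}; it crosses the x-axis at the gridline x = 0.
3. Solving for integer coefficients yields p as stated.

x^3 - 3*x^2*y + y^3 - 2*x*y - y^2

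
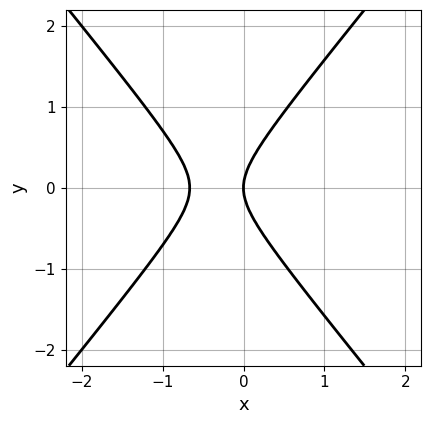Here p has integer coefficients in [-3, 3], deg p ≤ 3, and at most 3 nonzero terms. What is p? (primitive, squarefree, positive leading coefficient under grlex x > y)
3*x^2 - 2*y^2 + 2*x

(a) Degree: no degree-1 curve has this shape, so deg p = 2.
(b) Symmetries: it's symmetric under y → −y, forcing even powers of y.
(c) Against the integer gridlines: it crosses the x-axis at the gridline x = 0; it meets the y-axis at y = 0 (among the integer gridlines).
(d) These observations pin down the coefficients.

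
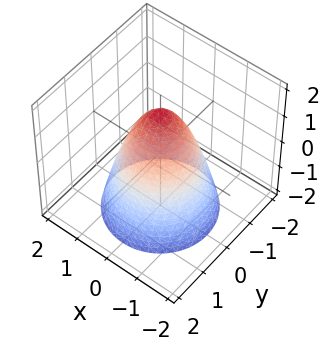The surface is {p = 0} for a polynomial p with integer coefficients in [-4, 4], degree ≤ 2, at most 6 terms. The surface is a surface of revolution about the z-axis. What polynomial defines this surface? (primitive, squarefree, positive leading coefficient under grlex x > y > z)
deg p = 2.
Symmetry: the z-axis is an axis of rotation, so x and y enter only as x² + y².
Observable constraints: the y-axis gridline crossings are at y ∈ {-1, 1}; among the integer gridlines, it crosses the x-axis at x ∈ {-1, 1}; a circular section at z = -2 has radius between 1 and 2.
Together with the visible shape, these determine p as stated.

3*x^2 + 3*y^2 + 2*z - 3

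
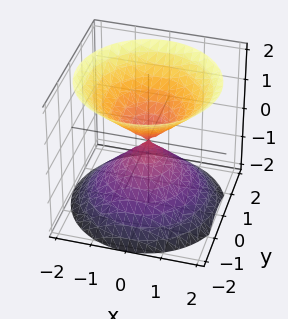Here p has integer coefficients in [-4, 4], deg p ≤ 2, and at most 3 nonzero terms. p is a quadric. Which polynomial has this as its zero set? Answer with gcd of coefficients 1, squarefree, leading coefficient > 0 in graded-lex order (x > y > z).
x^2 + y^2 - z^2

(a) There are 2 components. They look like related sheets of one shape, so recover p as a whole.
(b) deg p = 2. Two nappes meeting at a single point; a quadric.
(c) Symmetries: the z ↦ −z reflection is a symmetry, so z appears only in even powers; the z-axis is an axis of rotation, so x and y enter only as x² + y².
(d) Checking where it meets the axes: a circular section at z = -1 has radius exactly 1; it crosses the y-axis at the gridline y = 0; one x-axis crossing is at x = 0.
(e) Putting this together gives p.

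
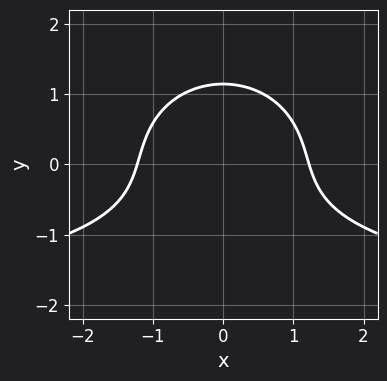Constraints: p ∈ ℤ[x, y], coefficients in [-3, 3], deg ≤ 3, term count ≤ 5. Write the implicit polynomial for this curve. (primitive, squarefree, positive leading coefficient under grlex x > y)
(a) deg p = 3. No degree-2 curve has this shape.
(b) Symmetries: the x ↦ −x reflection is a symmetry, so x appears only in even powers.
(c) Solving for integer coefficients yields p as stated.

x^2*y + 2*y^3 + 2*x^2 - 3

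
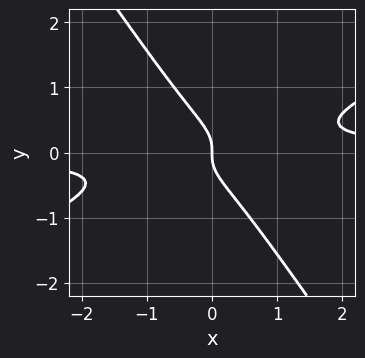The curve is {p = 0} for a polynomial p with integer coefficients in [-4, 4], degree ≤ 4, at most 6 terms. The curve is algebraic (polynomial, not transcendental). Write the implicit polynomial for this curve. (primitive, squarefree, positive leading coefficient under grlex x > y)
deg p = 3. A generic line meets the curve in up to 3 points.
Against the integer gridlines: it crosses the x-axis at the gridline x = 0; one y-axis crossing is at y = 0.
Fitting integer coefficients to these (and the overall shape) gives p.

2*x^2*y - 3*x*y^2 - 3*y^3 - x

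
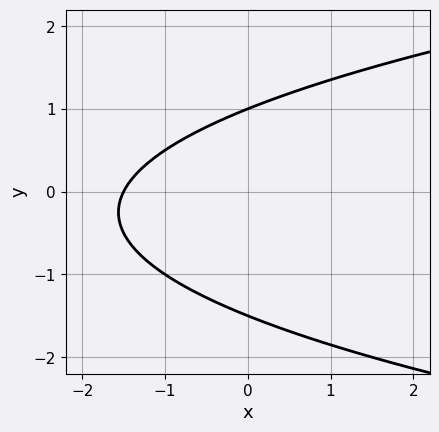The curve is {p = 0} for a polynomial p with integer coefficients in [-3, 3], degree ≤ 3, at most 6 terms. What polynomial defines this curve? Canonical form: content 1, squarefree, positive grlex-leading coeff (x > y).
Degree: the shape is more complex than any degree-1 curve, so deg p = 2.
From the visible intercepts: one y-axis crossing is at y = 1.
Assembling these constraints gives the stated polynomial.

2*y^2 - 2*x + y - 3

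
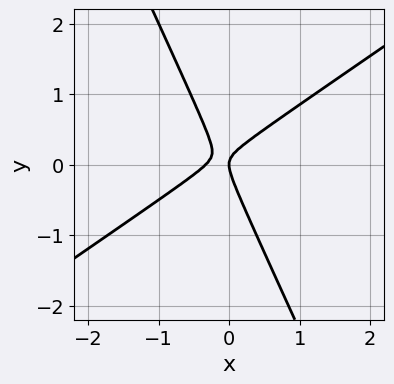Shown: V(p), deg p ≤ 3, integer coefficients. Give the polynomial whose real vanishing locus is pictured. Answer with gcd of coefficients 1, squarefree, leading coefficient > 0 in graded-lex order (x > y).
First, the degree is 2 — the shape is more complex than any degree-1 curve.
Next, checking where it meets the axes: one x-axis crossing is at x = 0; one y-axis crossing is at y = 0.
Finally, putting this together gives p.

3*x^2 - 3*x*y - 2*y^2 + x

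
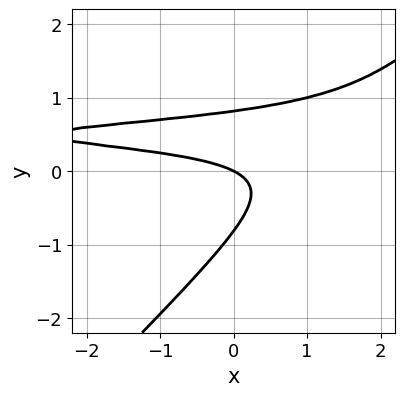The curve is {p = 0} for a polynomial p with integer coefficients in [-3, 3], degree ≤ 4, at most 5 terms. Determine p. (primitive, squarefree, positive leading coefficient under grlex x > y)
3*x*y^2 - 3*y^3 - 3*x*y + x + 2*y

First, deg p = 3. A generic line meets the curve in up to 3 points.
Then, against the integer gridlines: it crosses the y-axis at the gridline y = 0; one x-axis crossing is at x = 0.
Finally, matching integer coefficients to the picture gives p.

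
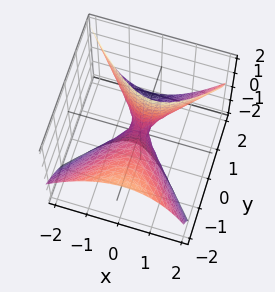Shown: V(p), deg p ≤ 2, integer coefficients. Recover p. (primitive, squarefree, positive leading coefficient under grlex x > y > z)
(a) The degree is 2 — a generic line meets the surface in up to 2 points.
(b) Against the integer gridlines: it crosses the z-axis at the gridline z = 0; it meets the y-axis at y = 0 (among the integer gridlines); it crosses the x-axis at the gridline x = 0.
(c) Solving for integer coefficients yields p as stated.

3*x^2 - x*z - 2*y^2 - 3*y*z + z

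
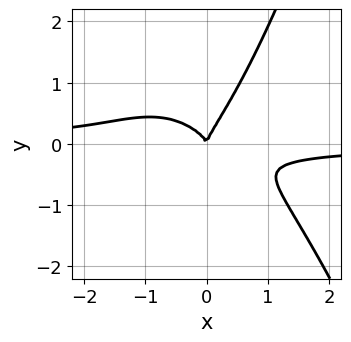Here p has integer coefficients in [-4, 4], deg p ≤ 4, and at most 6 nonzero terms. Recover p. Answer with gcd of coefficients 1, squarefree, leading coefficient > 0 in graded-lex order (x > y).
deg p = 4. The shape is more complex than any degree-3 curve.
Observable constraints: it crosses the x-axis at the gridline x = 0; it meets the y-axis at y = 0 (among the integer gridlines).
Solving for integer coefficients yields p as stated.

2*x^3*y + x^2*y + 2*x*y^2 - 2*y^3 + x^2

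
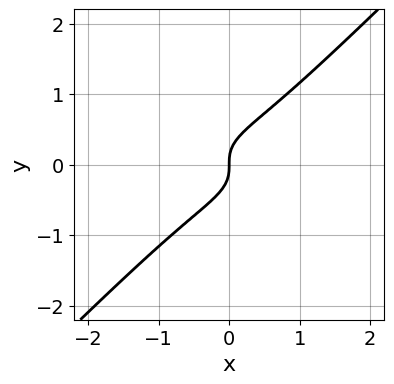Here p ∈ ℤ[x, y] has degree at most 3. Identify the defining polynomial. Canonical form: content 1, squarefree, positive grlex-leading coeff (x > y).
(a) The degree is 3 — the shape is more complex than any degree-2 curve.
(b) Observable constraints: one y-axis crossing is at y = 0; one x-axis crossing is at x = 0.
(c) Fitting integer coefficients to these (and the overall shape) gives p.

x^3 + 2*x*y^2 - 3*y^3 + x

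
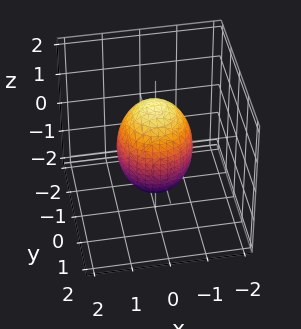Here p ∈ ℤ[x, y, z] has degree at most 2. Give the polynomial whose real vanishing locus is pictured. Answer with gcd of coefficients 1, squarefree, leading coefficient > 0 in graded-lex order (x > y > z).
2*x^2 + 2*y^2 + z^2 - 2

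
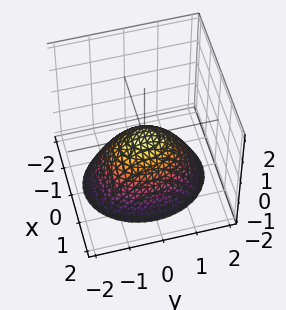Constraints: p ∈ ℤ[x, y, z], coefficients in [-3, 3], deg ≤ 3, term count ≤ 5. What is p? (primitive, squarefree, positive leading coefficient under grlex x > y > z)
3*x^2 + 2*y^2 + 3*z

First, degree: a paraboloid; a quadric, so deg p = 2.
Next, symmetries: the y ↦ −y reflection is a symmetry, so y appears only in even powers; mirror symmetry x ↦ −x ⇒ only even powers of x.
Next, from the visible intercepts: one z-axis crossing is at z = 0; one x-axis crossing is at x = 0; it crosses the y-axis at the gridline y = 0.
Finally, these observations pin down the coefficients.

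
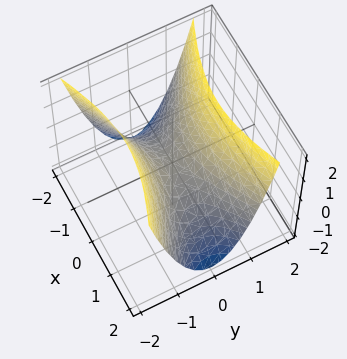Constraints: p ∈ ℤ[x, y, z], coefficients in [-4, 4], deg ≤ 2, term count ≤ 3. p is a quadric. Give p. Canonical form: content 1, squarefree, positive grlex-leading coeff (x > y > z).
x^2 - 3*y^2 + 2*z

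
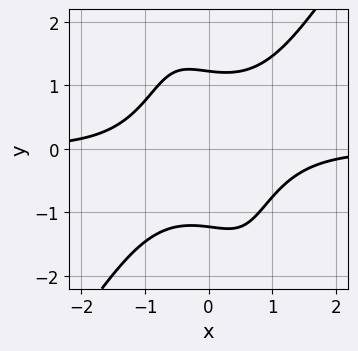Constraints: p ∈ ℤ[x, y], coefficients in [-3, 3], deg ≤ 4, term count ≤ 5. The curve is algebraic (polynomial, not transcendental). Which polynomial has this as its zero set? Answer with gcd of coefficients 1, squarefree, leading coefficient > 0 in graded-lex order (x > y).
2*x^3*y - x*y^3 + x*y - 2*y^2 + 3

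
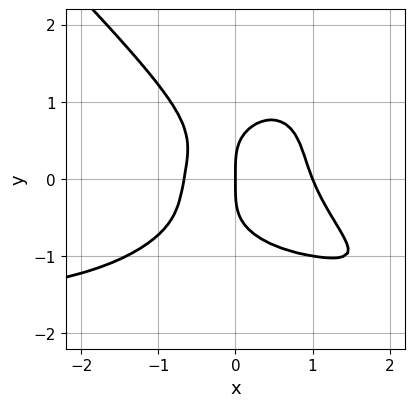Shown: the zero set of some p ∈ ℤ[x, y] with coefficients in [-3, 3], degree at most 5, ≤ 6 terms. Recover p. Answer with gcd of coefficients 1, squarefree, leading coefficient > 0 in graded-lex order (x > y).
Degree: the shape is more complex than any degree-3 curve, so deg p = 4.
Checking where it meets the axes: it meets the y-axis at y = 0 (among the integer gridlines); among the integer gridlines, it crosses the x-axis at x ∈ {0, 1}.
Fitting integer coefficients to these (and the overall shape) gives p.

2*x^3*y + 2*y^4 + 3*x^3 - x^2 - 2*x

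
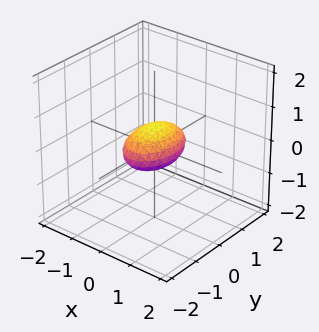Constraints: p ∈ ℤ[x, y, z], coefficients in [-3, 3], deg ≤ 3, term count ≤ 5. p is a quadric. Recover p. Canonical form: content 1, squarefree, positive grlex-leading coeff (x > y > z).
2*x^2 + y^2 + 3*z^2 - 1

First, degree: a closed, bounded, convex surface; a quadric, so deg p = 2.
Next, symmetries: mirror symmetry x ↦ −x ⇒ only even powers of x; it's symmetric under y → −y, forcing even powers of y; mirror symmetry z ↦ −z ⇒ only even powers of z.
Then, from the visible intercepts: among the integer gridlines, it crosses the y-axis at y ∈ {-1, 1}.
Finally, solving for integer coefficients yields p as stated.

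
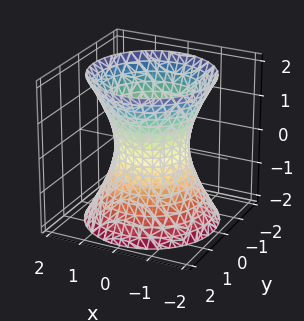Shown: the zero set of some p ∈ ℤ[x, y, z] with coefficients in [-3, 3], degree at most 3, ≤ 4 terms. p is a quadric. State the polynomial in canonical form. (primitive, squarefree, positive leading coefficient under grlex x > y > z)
1. Degree: one connected sheet with a waist; a quadric, so deg p = 2.
2. By symmetry, the surface is invariant under rotation about z: p = q(x² + y², z); it's symmetric under z → −z, forcing even powers of z.
3. Reading off the gridlines: among the integer gridlines, it crosses the y-axis at y ∈ {-1, 1}; among the integer gridlines, it crosses the x-axis at x ∈ {-1, 1}.
4. Solving for integer coefficients yields p as stated.

2*x^2 + 2*y^2 - z^2 - 2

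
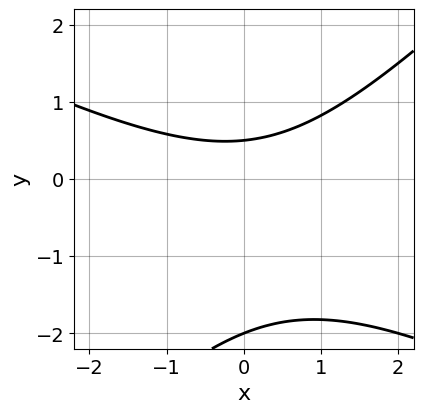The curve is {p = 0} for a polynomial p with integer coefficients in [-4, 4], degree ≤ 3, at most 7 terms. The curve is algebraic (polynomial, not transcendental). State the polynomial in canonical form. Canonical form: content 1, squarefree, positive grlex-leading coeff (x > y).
x^2 + x*y - 2*y^2 - 3*y + 2

First, deg p = 2.
Next, observable constraints: it crosses the y-axis at the gridline y = -2; no x-intercept at any integer in the box.
Finally, fitting integer coefficients to these (and the overall shape) gives p.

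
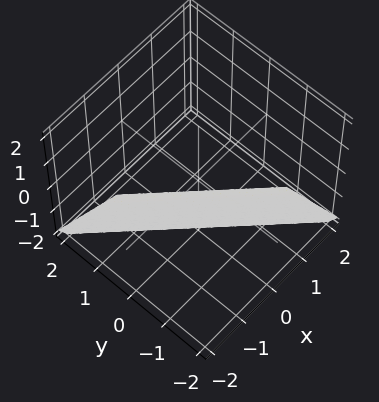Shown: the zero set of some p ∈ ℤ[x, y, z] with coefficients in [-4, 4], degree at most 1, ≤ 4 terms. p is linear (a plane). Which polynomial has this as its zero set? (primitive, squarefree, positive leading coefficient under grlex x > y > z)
2*x + 2*y + z + 2

First, degree: every cross-section is a straight line — this is a plane, so deg p = 1.
Next, against the integer gridlines: it meets the z-axis at z = -2 (among the integer gridlines); one x-axis crossing is at x = -1; it meets the y-axis at y = -1 (among the integer gridlines).
Finally, solving for integer coefficients yields p as stated.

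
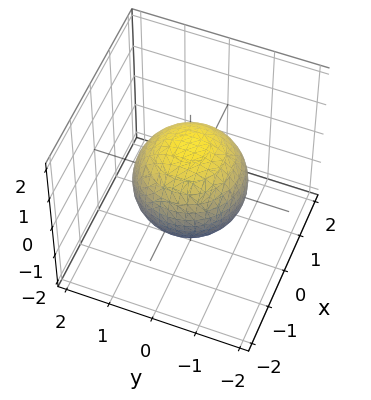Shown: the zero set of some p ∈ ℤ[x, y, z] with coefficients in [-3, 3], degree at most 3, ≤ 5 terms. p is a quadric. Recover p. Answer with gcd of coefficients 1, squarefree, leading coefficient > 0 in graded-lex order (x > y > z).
First, degree: a closed, bounded, convex surface; a quadric, so deg p = 2.
Next, by symmetry, every cross-section ⟂ z is a circle, so x, y appear only via x² + y²; the z ↦ −z reflection is a symmetry, so z appears only in even powers.
Next, reading off the gridlines: a circular section at z = 0 has radius between 1 and 2.
Finally, together with the visible shape, these determine p as stated.

2*x^2 + 2*y^2 + 2*z^2 - 3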